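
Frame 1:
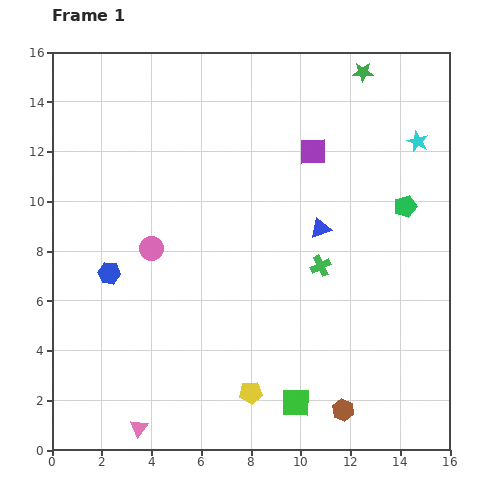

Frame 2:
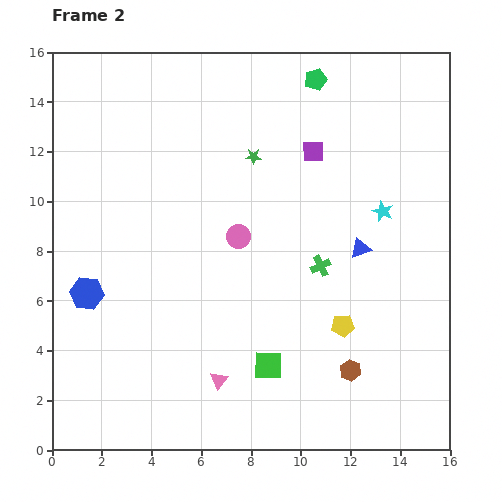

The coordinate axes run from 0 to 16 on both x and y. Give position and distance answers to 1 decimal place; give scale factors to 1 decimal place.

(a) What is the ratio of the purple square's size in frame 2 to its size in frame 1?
0.8×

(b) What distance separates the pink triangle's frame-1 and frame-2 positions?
3.7

The pink triangle moved from (3.5, 0.9) to (6.7, 2.8), a distance of √(3.2² + 1.9²) ≈ 3.7.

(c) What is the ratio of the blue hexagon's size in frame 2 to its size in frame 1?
1.5×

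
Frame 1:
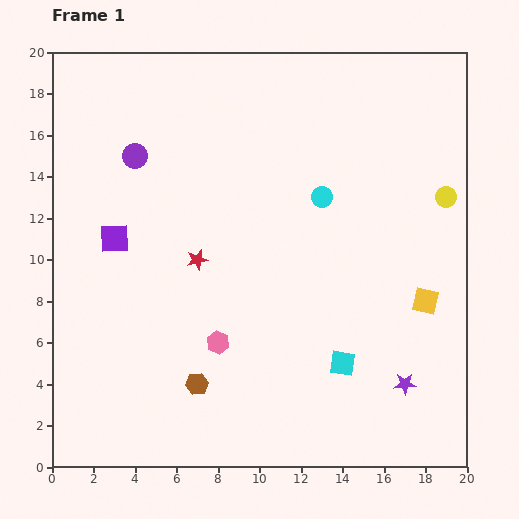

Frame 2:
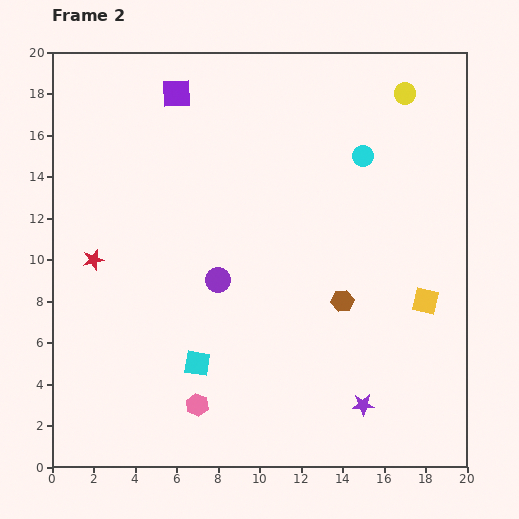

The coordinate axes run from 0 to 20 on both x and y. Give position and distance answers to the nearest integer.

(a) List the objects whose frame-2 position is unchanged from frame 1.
the yellow square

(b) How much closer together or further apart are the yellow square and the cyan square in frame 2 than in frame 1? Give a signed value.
+6

Distance in frame 1: 5. Distance in frame 2: 11.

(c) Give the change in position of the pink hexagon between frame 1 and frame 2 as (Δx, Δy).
(-1, -3)

The pink hexagon was at (8, 6) in frame 1 and (7, 3) in frame 2.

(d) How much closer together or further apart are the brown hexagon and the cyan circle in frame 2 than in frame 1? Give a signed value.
-4

Distance in frame 1: 11. Distance in frame 2: 7.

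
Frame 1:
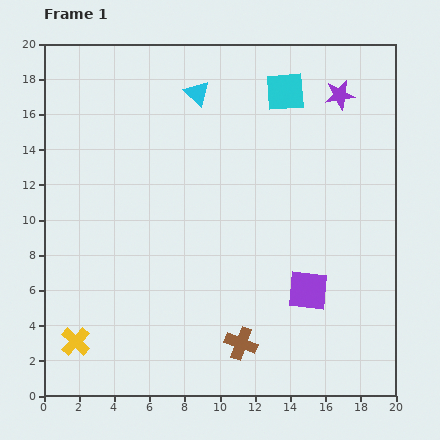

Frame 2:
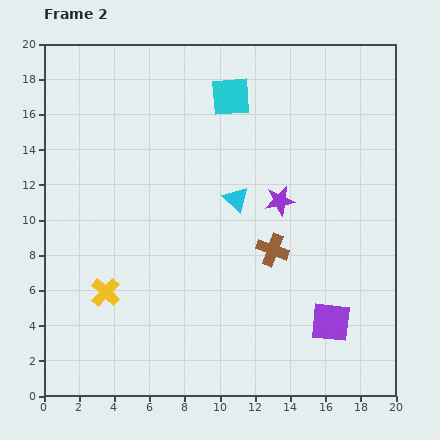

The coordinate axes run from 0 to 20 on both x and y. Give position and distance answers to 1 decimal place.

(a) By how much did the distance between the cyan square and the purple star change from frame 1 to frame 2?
+3.4

Distance in frame 1: 3.1. Distance in frame 2: 6.5.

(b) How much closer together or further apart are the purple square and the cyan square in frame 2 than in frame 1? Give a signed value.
+2.6

Distance in frame 1: 11.4. Distance in frame 2: 14.0.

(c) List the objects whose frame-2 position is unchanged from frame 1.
none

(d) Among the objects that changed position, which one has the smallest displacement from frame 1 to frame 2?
the purple square

(moved 2.2)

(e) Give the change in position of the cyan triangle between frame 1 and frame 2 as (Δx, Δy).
(2.2, -6.0)

The cyan triangle was at (8.7, 17.2) in frame 1 and (10.9, 11.2) in frame 2.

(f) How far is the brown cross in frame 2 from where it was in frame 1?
5.6

The brown cross moved from (11.2, 3.0) to (13.0, 8.3), a distance of √(1.8² + 5.3²) ≈ 5.6.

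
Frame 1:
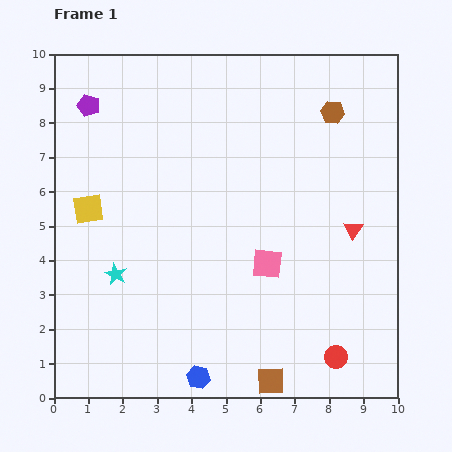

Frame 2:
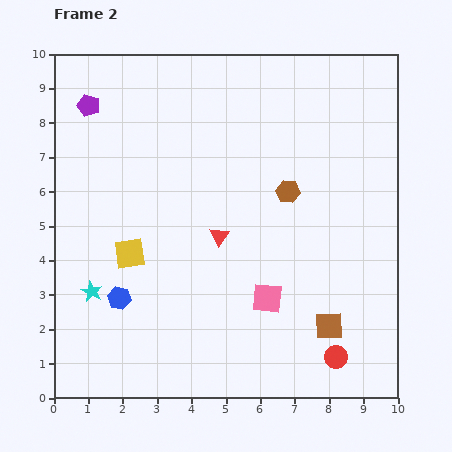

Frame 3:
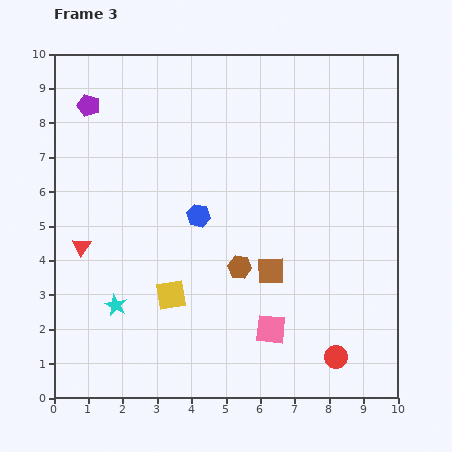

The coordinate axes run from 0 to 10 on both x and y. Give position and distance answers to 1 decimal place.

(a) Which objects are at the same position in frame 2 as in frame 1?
the purple pentagon, the red circle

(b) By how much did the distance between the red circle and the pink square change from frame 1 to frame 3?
-1.3

Distance in frame 1: 3.4. Distance in frame 3: 2.1.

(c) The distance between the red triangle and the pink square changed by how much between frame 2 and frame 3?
+3.7

Distance in frame 2: 2.3. Distance in frame 3: 6.0.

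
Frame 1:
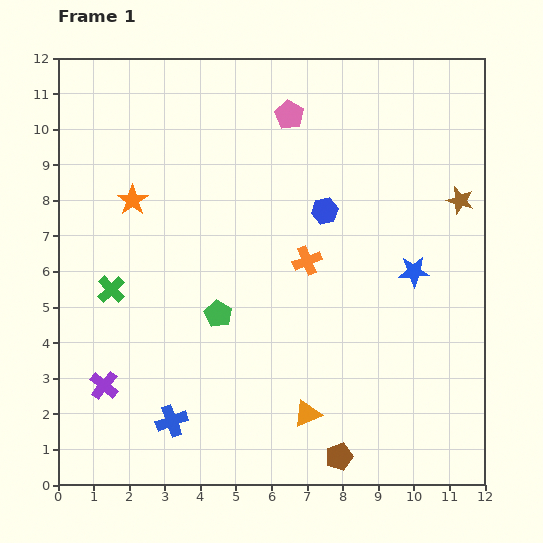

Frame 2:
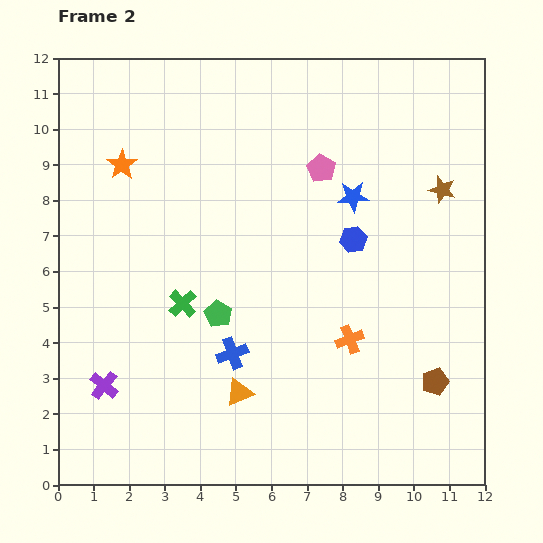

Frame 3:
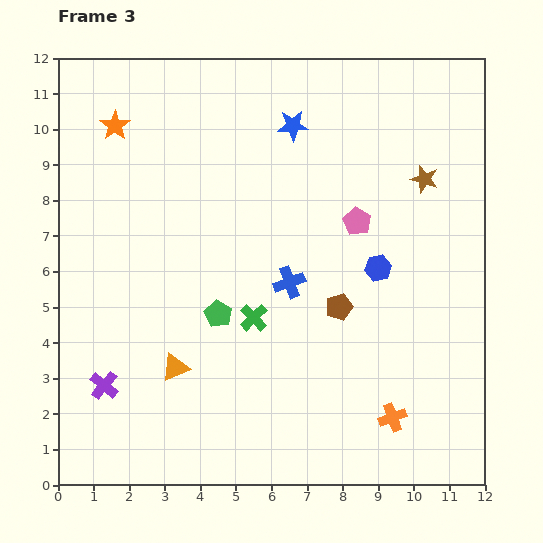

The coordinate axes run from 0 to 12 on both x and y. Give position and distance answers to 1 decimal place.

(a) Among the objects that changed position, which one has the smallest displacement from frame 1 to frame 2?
the brown star

(moved 0.6)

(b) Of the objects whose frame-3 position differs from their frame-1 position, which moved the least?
the brown star

(moved 1.2)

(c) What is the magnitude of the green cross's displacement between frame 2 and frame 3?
2.0

The green cross moved from (3.5, 5.1) to (5.5, 4.7), a distance of √(2.0² + 0.4²) ≈ 2.0.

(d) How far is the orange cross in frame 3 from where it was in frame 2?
2.5

The orange cross moved from (8.2, 4.1) to (9.4, 1.9), a distance of √(1.2² + 2.2²) ≈ 2.5.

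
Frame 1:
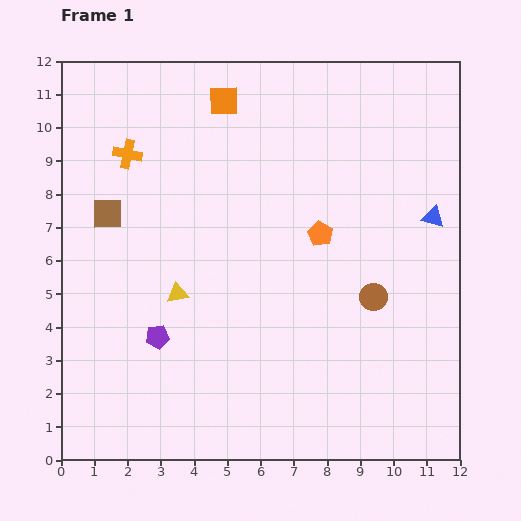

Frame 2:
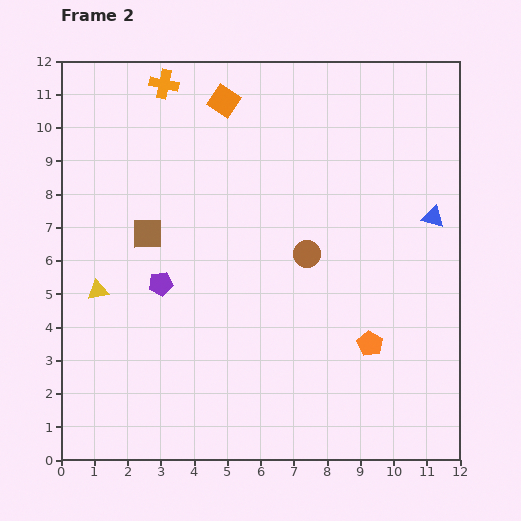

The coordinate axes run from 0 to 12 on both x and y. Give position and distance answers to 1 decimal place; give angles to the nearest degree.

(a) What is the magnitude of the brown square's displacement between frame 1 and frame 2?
1.3

The brown square moved from (1.4, 7.4) to (2.6, 6.8), a distance of √(1.2² + 0.6²) ≈ 1.3.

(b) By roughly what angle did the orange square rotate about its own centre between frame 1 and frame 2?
37° clockwise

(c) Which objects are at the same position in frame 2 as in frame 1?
the blue triangle, the orange square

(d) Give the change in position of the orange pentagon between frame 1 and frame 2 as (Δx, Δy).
(1.5, -3.3)

The orange pentagon was at (7.8, 6.8) in frame 1 and (9.3, 3.5) in frame 2.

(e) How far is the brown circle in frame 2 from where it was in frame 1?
2.4

The brown circle moved from (9.4, 4.9) to (7.4, 6.2), a distance of √(2.0² + 1.3²) ≈ 2.4.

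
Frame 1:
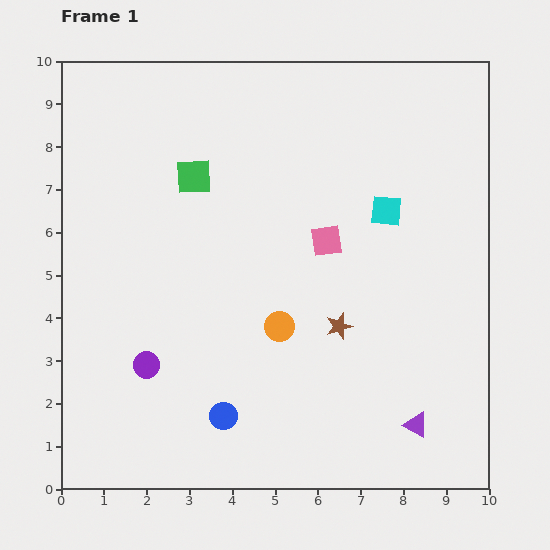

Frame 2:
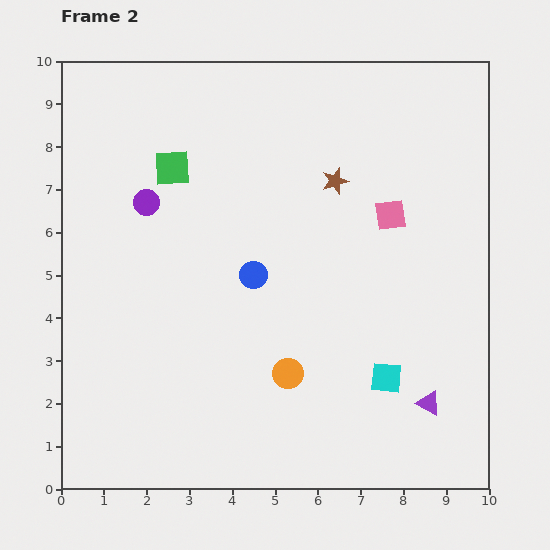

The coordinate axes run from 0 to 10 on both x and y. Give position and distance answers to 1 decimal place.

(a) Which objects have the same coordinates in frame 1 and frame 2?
none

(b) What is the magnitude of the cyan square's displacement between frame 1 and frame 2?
3.9

The cyan square moved from (7.6, 6.5) to (7.6, 2.6), a distance of √(0.0² + 3.9²) ≈ 3.9.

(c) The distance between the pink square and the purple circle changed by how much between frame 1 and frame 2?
+0.6

Distance in frame 1: 5.1. Distance in frame 2: 5.7.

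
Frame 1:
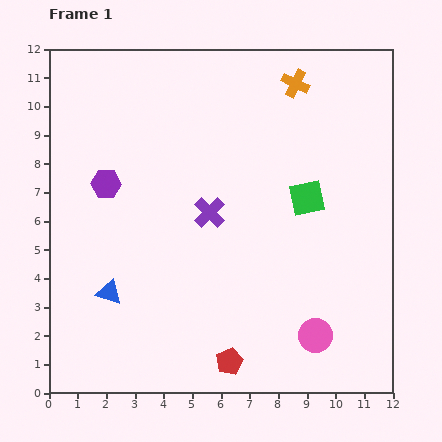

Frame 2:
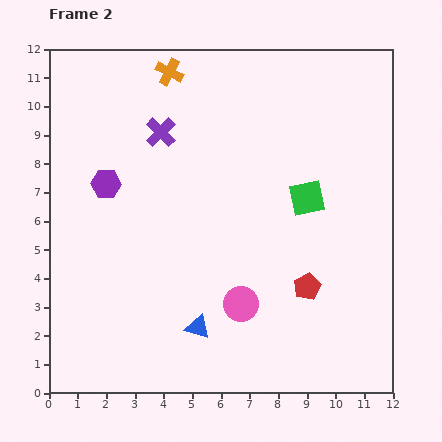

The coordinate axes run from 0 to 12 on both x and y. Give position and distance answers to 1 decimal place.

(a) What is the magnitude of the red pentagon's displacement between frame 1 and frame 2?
3.7

The red pentagon moved from (6.3, 1.1) to (9.0, 3.7), a distance of √(2.7² + 2.6²) ≈ 3.7.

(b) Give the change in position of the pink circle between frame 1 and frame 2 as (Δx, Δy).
(-2.6, 1.1)

The pink circle was at (9.3, 2.0) in frame 1 and (6.7, 3.1) in frame 2.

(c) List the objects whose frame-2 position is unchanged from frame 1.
the purple hexagon, the green square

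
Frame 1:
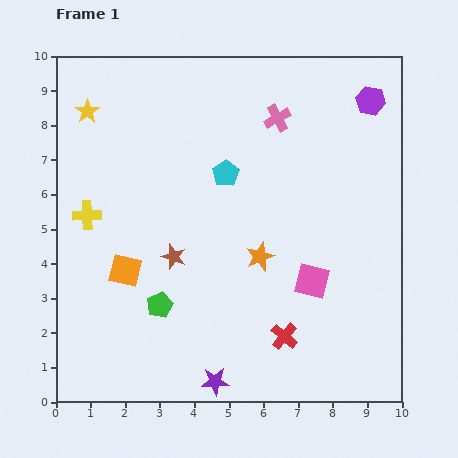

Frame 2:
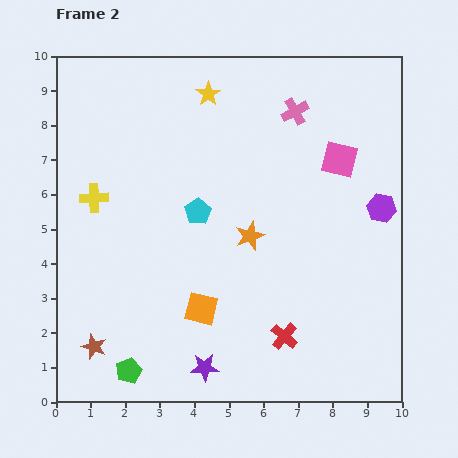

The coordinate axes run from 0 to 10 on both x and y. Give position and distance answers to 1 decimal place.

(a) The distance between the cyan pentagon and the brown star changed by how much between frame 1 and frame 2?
+2.1

Distance in frame 1: 2.8. Distance in frame 2: 4.9.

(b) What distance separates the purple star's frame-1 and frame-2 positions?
0.5

The purple star moved from (4.6, 0.6) to (4.3, 1.0), a distance of √(0.3² + 0.4²) ≈ 0.5.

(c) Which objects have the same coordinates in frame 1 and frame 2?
the red cross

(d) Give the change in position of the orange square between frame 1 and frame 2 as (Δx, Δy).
(2.2, -1.1)

The orange square was at (2.0, 3.8) in frame 1 and (4.2, 2.7) in frame 2.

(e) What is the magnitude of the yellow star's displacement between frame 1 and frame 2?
3.5

The yellow star moved from (0.9, 8.4) to (4.4, 8.9), a distance of √(3.5² + 0.5²) ≈ 3.5.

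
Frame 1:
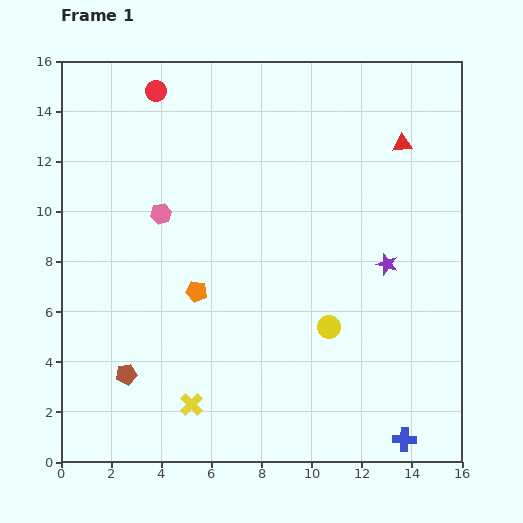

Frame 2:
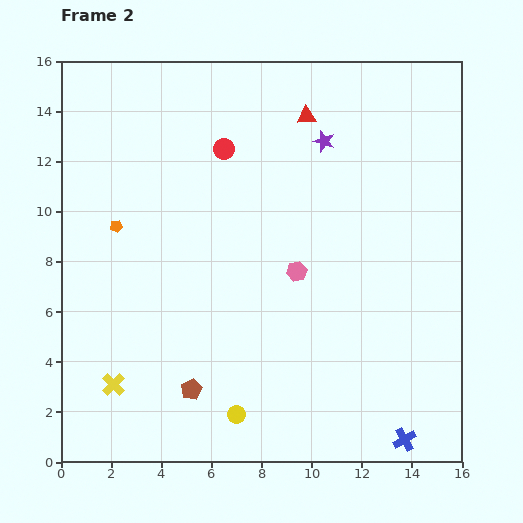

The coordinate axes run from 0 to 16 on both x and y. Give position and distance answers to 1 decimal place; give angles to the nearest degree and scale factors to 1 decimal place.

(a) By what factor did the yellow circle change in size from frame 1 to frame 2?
0.8×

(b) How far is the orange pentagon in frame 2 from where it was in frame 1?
4.1

The orange pentagon moved from (5.4, 6.8) to (2.2, 9.4), a distance of √(3.2² + 2.6²) ≈ 4.1.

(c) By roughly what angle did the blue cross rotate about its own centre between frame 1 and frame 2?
33° counter-clockwise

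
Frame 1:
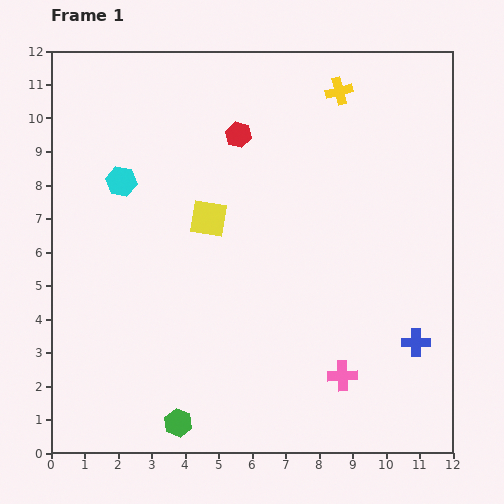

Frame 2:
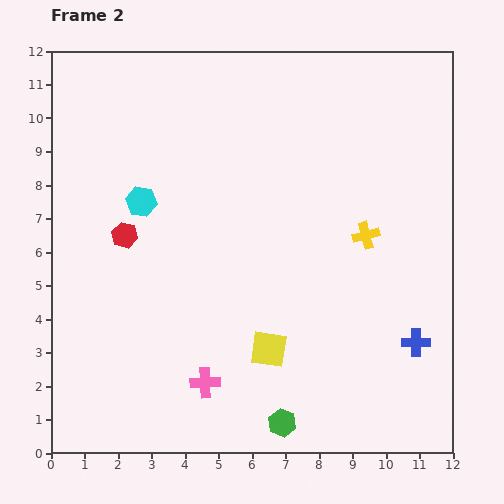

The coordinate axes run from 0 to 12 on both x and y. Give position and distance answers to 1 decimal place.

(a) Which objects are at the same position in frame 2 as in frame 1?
the blue cross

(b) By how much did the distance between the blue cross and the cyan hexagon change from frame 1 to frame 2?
-0.8

Distance in frame 1: 10.0. Distance in frame 2: 9.2.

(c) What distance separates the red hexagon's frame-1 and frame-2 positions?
4.5

The red hexagon moved from (5.6, 9.5) to (2.2, 6.5), a distance of √(3.4² + 3.0²) ≈ 4.5.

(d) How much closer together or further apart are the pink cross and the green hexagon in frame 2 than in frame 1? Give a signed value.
-2.5

Distance in frame 1: 5.1. Distance in frame 2: 2.6.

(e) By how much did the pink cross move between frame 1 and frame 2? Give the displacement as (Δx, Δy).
(-4.1, -0.2)

The pink cross was at (8.7, 2.3) in frame 1 and (4.6, 2.1) in frame 2.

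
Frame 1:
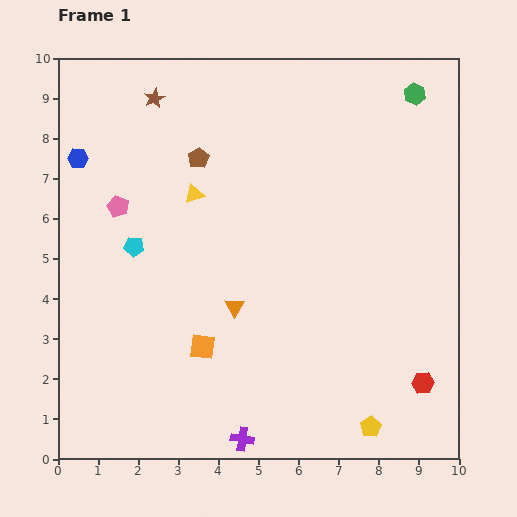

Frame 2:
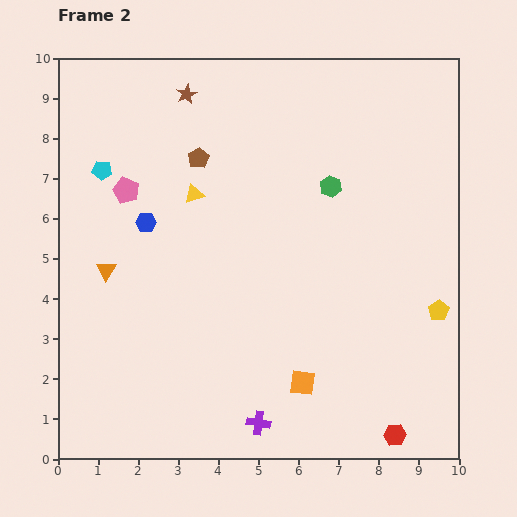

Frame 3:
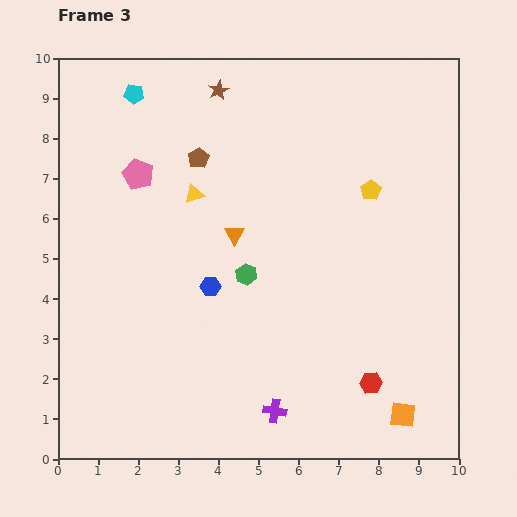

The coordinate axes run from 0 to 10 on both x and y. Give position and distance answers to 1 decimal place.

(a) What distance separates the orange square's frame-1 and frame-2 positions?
2.7

The orange square moved from (3.6, 2.8) to (6.1, 1.9), a distance of √(2.5² + 0.9²) ≈ 2.7.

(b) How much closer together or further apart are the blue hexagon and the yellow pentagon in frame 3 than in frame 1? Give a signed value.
-5.2

Distance in frame 1: 9.9. Distance in frame 3: 4.7.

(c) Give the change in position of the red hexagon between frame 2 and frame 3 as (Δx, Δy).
(-0.6, 1.3)

The red hexagon was at (8.4, 0.6) in frame 2 and (7.8, 1.9) in frame 3.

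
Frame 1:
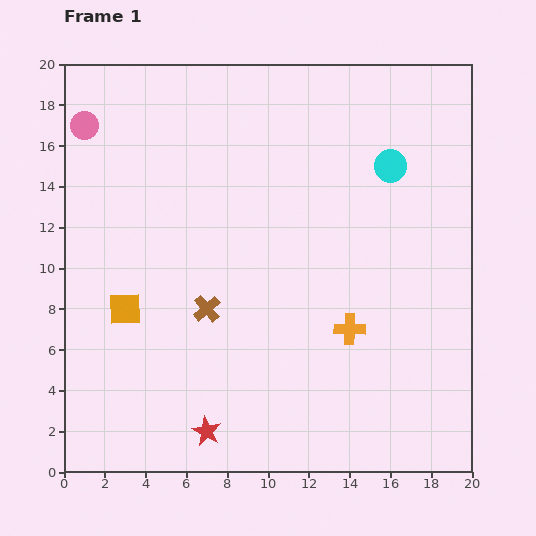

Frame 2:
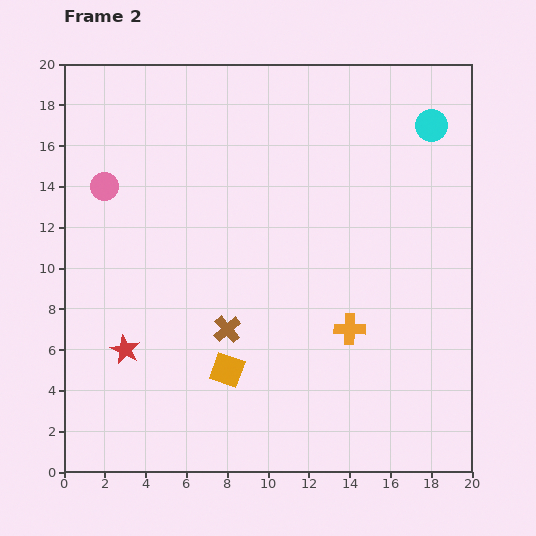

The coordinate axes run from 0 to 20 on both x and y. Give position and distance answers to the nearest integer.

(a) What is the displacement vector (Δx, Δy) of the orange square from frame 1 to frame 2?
(5, -3)

The orange square was at (3, 8) in frame 1 and (8, 5) in frame 2.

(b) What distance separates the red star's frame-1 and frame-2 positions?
6

The red star moved from (7, 2) to (3, 6), a distance of √(4² + 4²) ≈ 6.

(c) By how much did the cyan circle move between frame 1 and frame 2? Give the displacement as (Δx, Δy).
(2, 2)

The cyan circle was at (16, 15) in frame 1 and (18, 17) in frame 2.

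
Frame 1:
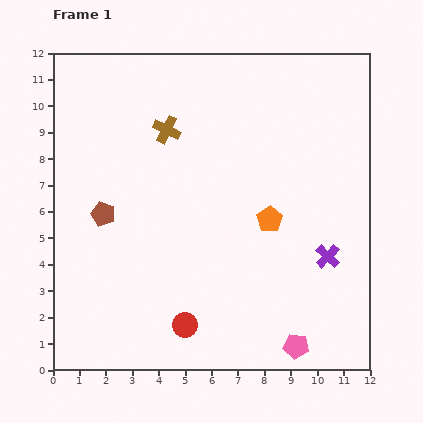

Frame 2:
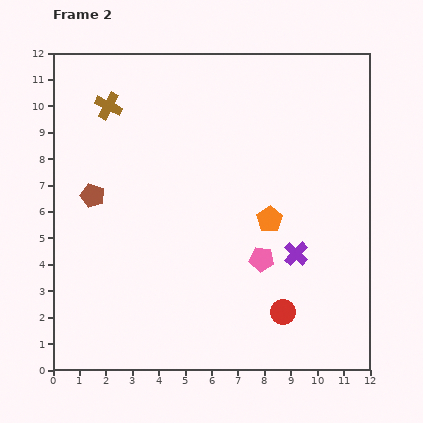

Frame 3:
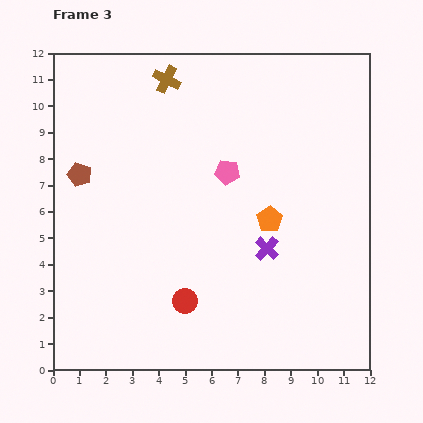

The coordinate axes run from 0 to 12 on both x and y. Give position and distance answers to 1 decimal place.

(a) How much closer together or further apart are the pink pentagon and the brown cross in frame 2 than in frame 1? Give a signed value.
-1.4

Distance in frame 1: 9.6. Distance in frame 2: 8.2.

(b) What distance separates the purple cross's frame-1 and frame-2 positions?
1.2

The purple cross moved from (10.4, 4.3) to (9.2, 4.4), a distance of √(1.2² + 0.1²) ≈ 1.2.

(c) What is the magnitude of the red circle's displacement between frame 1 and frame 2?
3.7

The red circle moved from (5.0, 1.7) to (8.7, 2.2), a distance of √(3.7² + 0.5²) ≈ 3.7.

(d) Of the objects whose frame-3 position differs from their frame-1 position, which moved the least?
the red circle

(moved 0.9)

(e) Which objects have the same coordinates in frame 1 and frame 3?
the orange pentagon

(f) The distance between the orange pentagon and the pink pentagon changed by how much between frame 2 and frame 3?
+0.9

Distance in frame 2: 1.5. Distance in frame 3: 2.4.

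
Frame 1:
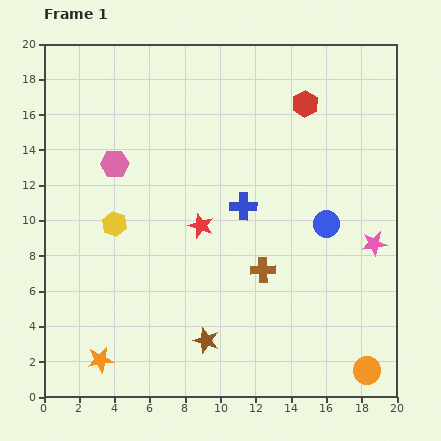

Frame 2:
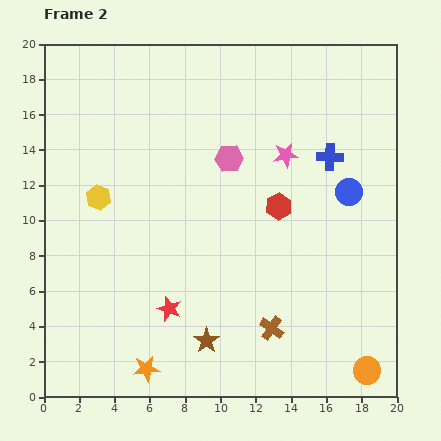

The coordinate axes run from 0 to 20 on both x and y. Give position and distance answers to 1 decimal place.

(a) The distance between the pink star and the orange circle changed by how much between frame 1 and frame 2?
+5.8

Distance in frame 1: 7.2. Distance in frame 2: 13.0.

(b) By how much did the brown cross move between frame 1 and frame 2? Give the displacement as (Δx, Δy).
(0.5, -3.3)

The brown cross was at (12.4, 7.2) in frame 1 and (12.9, 3.9) in frame 2.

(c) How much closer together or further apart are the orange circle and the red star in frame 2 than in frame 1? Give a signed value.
-0.8

Distance in frame 1: 12.5. Distance in frame 2: 11.7.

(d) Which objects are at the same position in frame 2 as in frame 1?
the orange circle, the brown star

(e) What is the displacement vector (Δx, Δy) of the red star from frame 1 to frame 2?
(-1.8, -4.7)

The red star was at (8.9, 9.7) in frame 1 and (7.1, 5.0) in frame 2.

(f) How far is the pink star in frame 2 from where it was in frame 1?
7.1

The pink star moved from (18.7, 8.7) to (13.7, 13.7), a distance of √(5.0² + 5.0²) ≈ 7.1.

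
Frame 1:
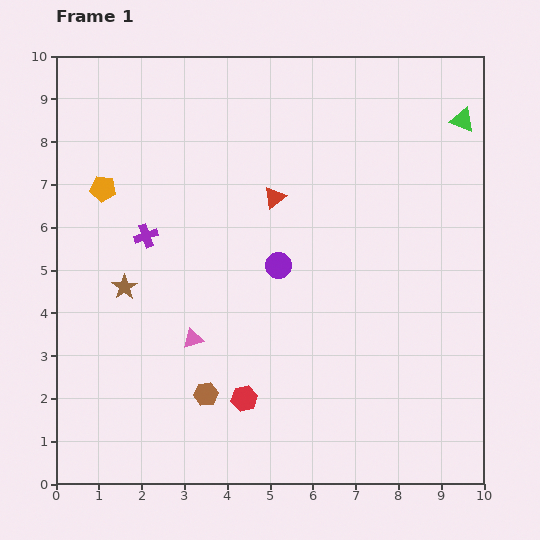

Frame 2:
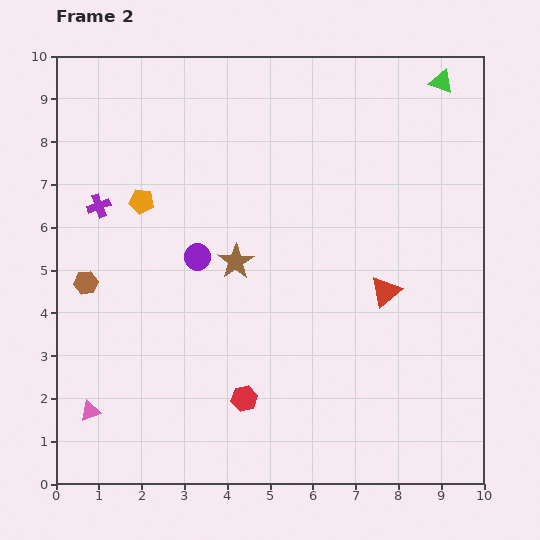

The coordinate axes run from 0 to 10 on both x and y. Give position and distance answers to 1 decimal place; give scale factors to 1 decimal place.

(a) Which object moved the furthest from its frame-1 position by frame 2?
the brown hexagon

(moved 3.8; next 3.4)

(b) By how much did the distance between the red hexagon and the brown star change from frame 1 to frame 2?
-0.6

Distance in frame 1: 3.8. Distance in frame 2: 3.2.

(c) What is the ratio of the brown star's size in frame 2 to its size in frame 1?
1.4×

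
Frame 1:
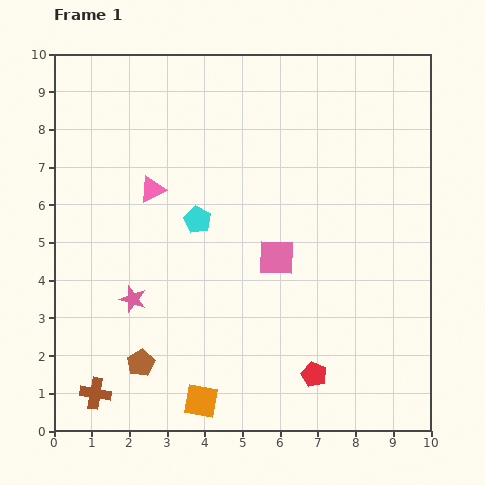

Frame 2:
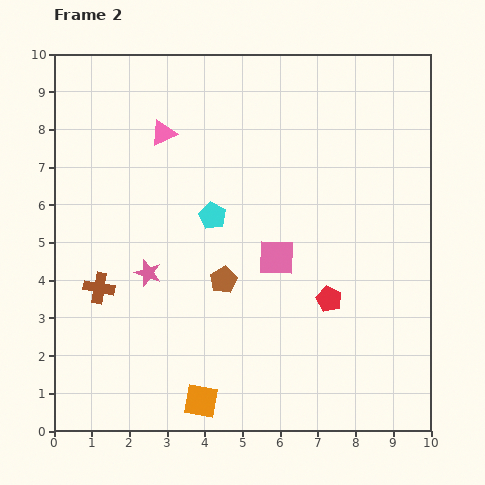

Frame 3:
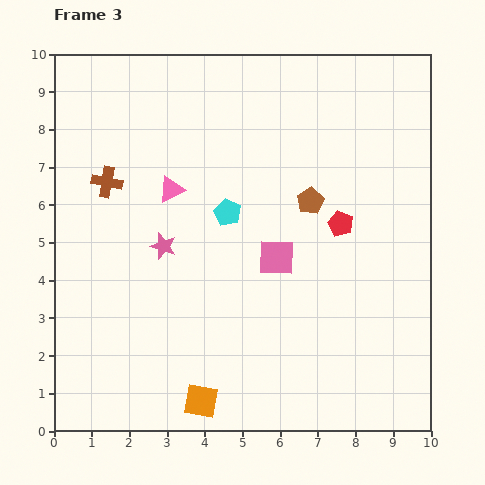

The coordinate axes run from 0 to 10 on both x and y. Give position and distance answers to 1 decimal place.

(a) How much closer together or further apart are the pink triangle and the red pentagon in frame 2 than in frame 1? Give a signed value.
-0.3

Distance in frame 1: 6.5. Distance in frame 2: 6.2.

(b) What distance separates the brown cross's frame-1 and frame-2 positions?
2.8

The brown cross moved from (1.1, 1.0) to (1.2, 3.8), a distance of √(0.1² + 2.8²) ≈ 2.8.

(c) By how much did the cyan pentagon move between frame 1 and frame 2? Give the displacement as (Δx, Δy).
(0.4, 0.1)

The cyan pentagon was at (3.8, 5.6) in frame 1 and (4.2, 5.7) in frame 2.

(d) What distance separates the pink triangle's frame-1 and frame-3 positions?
0.5

The pink triangle moved from (2.6, 6.4) to (3.1, 6.4), a distance of √(0.5² + 0.0²) ≈ 0.5.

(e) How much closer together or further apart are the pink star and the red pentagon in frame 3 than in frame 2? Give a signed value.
-0.2

Distance in frame 2: 4.9. Distance in frame 3: 4.7.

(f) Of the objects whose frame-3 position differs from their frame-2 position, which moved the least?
the cyan pentagon

(moved 0.4)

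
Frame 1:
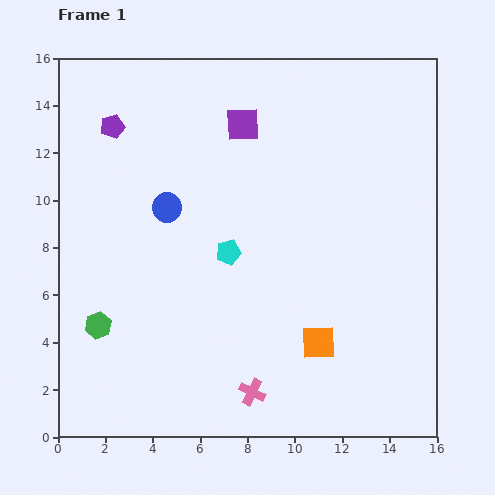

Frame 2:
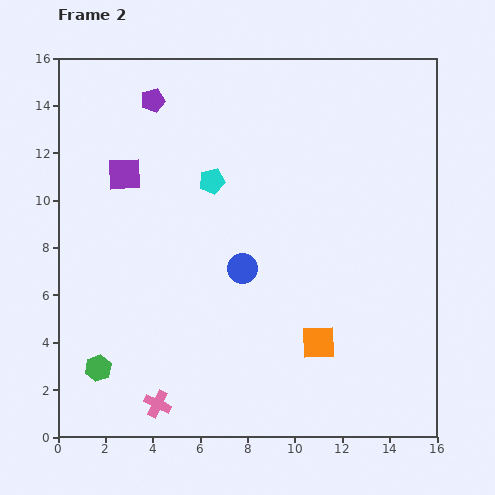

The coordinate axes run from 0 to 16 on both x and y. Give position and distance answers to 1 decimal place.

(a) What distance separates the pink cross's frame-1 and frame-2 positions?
4.0

The pink cross moved from (8.2, 1.9) to (4.2, 1.4), a distance of √(4.0² + 0.5²) ≈ 4.0.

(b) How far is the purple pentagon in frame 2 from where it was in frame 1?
2.0

The purple pentagon moved from (2.3, 13.1) to (4.0, 14.2), a distance of √(1.7² + 1.1²) ≈ 2.0.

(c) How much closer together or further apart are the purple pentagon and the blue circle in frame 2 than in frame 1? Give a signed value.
+4.0

Distance in frame 1: 4.1. Distance in frame 2: 8.1.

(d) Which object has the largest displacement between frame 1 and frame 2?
the purple square

(moved 5.4; next 4.1)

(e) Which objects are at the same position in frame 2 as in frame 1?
the orange square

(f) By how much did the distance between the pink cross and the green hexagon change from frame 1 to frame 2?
-4.2

Distance in frame 1: 7.1. Distance in frame 2: 2.9.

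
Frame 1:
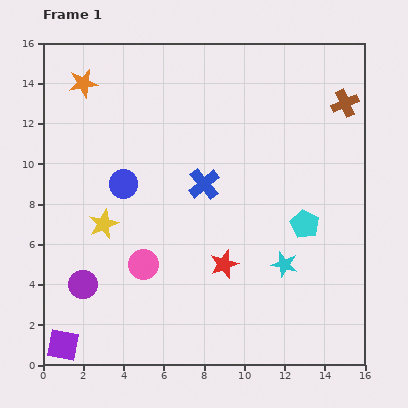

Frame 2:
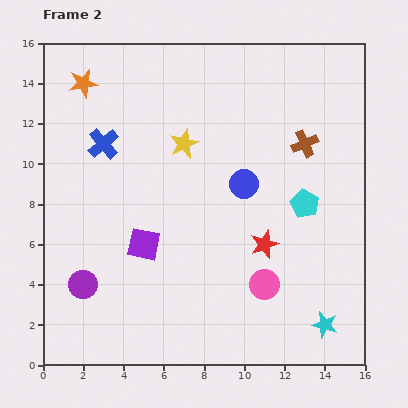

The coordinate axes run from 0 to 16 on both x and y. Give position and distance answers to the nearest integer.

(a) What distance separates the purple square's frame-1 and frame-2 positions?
6

The purple square moved from (1, 1) to (5, 6), a distance of √(4² + 5²) ≈ 6.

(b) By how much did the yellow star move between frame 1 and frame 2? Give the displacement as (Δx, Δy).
(4, 4)

The yellow star was at (3, 7) in frame 1 and (7, 11) in frame 2.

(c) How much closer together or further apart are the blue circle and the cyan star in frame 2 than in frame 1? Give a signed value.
-1

Distance in frame 1: 9. Distance in frame 2: 8.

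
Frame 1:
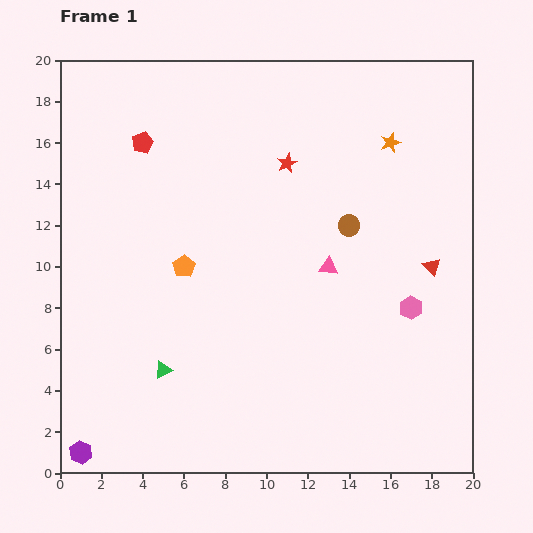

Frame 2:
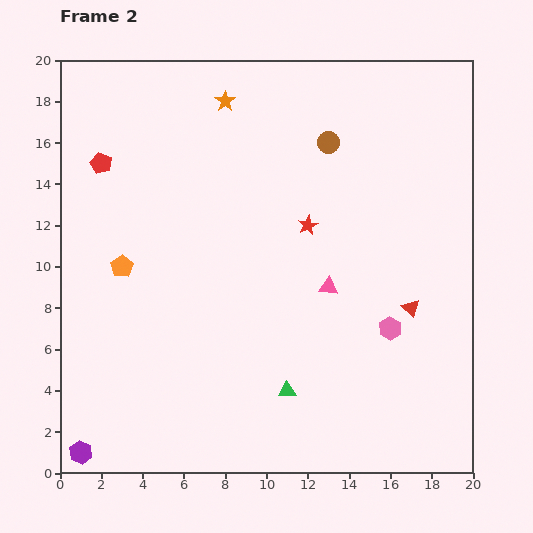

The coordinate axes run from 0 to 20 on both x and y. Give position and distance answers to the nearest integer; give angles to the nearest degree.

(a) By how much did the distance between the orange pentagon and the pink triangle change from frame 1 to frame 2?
+3

Distance in frame 1: 7. Distance in frame 2: 10.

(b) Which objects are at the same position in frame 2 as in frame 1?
the purple hexagon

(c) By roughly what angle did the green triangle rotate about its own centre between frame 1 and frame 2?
25° clockwise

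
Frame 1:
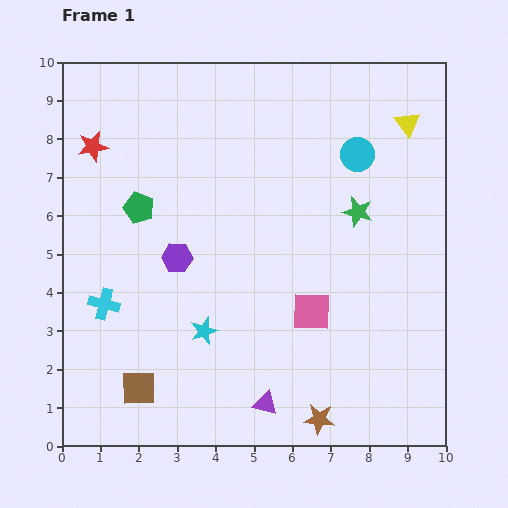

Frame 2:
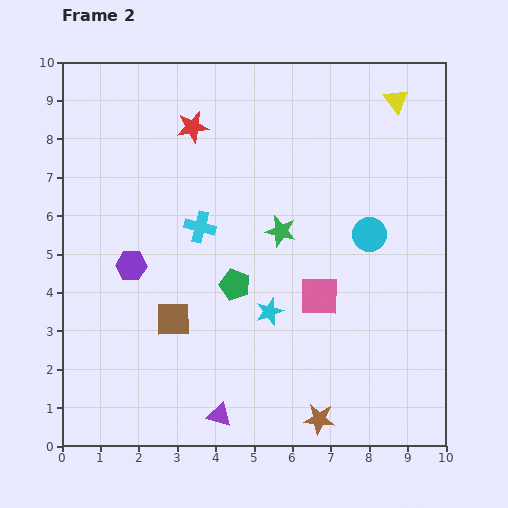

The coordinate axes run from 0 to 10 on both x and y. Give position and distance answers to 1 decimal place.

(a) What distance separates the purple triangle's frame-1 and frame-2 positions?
1.2

The purple triangle moved from (5.3, 1.1) to (4.1, 0.8), a distance of √(1.2² + 0.3²) ≈ 1.2.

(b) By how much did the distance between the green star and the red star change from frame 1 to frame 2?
-3.6

Distance in frame 1: 7.1. Distance in frame 2: 3.5.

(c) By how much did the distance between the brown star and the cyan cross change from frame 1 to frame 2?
-0.5

Distance in frame 1: 6.4. Distance in frame 2: 5.9.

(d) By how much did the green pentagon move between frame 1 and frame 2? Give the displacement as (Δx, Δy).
(2.5, -2.0)

The green pentagon was at (2.0, 6.2) in frame 1 and (4.5, 4.2) in frame 2.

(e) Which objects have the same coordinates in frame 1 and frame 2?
the brown star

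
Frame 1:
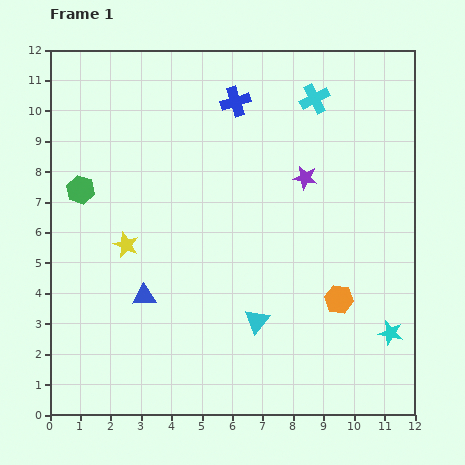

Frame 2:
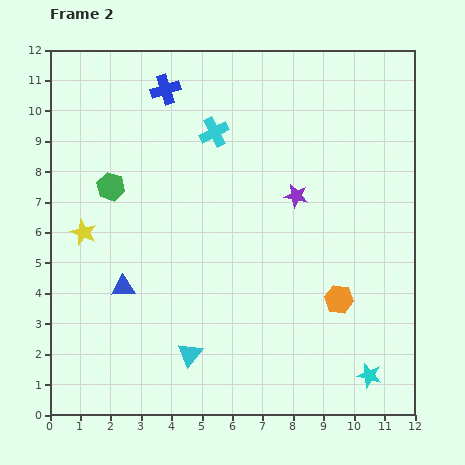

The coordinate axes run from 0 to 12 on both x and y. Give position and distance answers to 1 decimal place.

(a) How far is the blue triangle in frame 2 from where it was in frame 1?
0.8

The blue triangle moved from (3.1, 3.9) to (2.4, 4.2), a distance of √(0.7² + 0.3²) ≈ 0.8.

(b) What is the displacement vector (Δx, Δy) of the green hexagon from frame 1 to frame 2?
(1.0, 0.1)

The green hexagon was at (1.0, 7.4) in frame 1 and (2.0, 7.5) in frame 2.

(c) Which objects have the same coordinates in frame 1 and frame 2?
the orange hexagon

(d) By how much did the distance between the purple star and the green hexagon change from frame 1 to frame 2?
-1.3

Distance in frame 1: 7.4. Distance in frame 2: 6.1.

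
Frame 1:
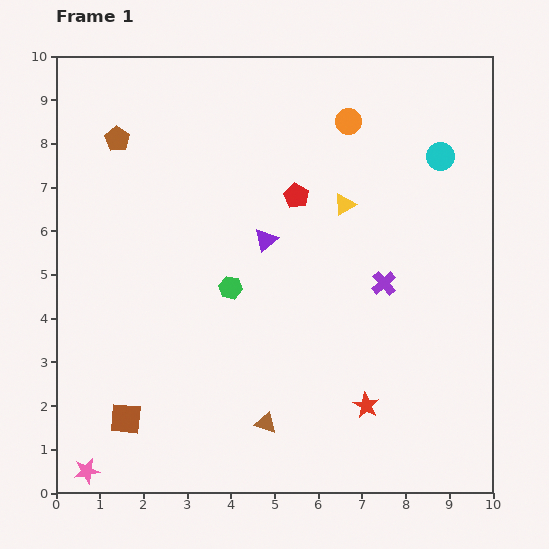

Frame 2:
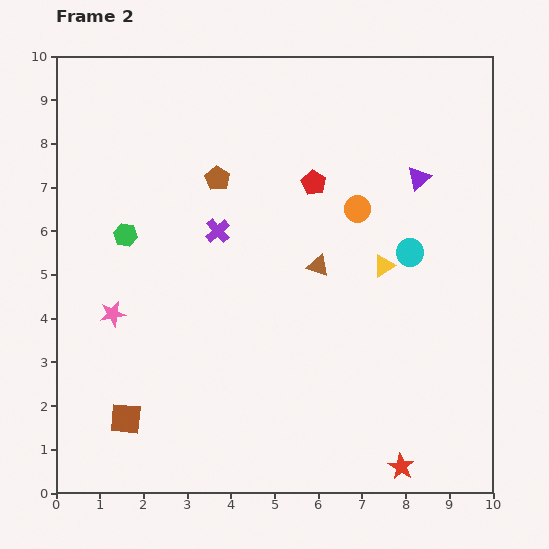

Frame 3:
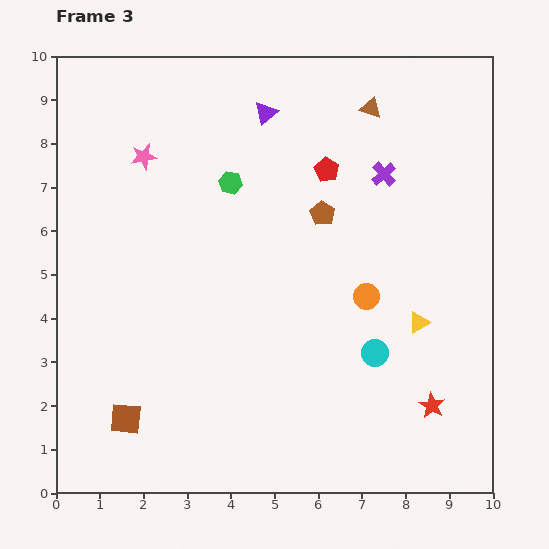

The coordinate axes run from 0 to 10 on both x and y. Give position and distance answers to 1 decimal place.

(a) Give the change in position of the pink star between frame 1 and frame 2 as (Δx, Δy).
(0.6, 3.6)

The pink star was at (0.7, 0.5) in frame 1 and (1.3, 4.1) in frame 2.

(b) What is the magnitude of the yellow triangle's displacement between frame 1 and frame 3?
3.2

The yellow triangle moved from (6.6, 6.6) to (8.3, 3.9), a distance of √(1.7² + 2.7²) ≈ 3.2.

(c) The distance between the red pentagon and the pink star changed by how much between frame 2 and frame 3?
-1.3

Distance in frame 2: 5.5. Distance in frame 3: 4.2.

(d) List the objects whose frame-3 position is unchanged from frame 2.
the brown square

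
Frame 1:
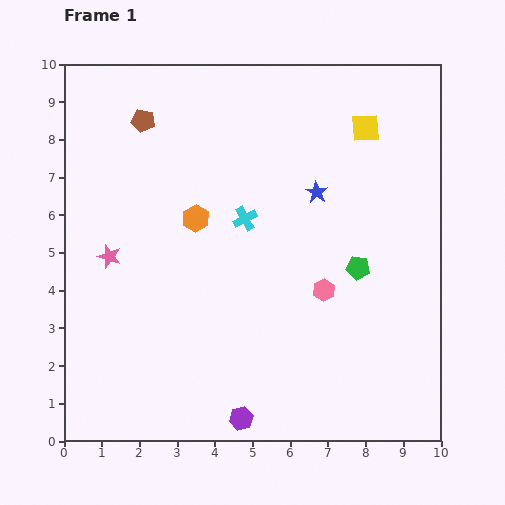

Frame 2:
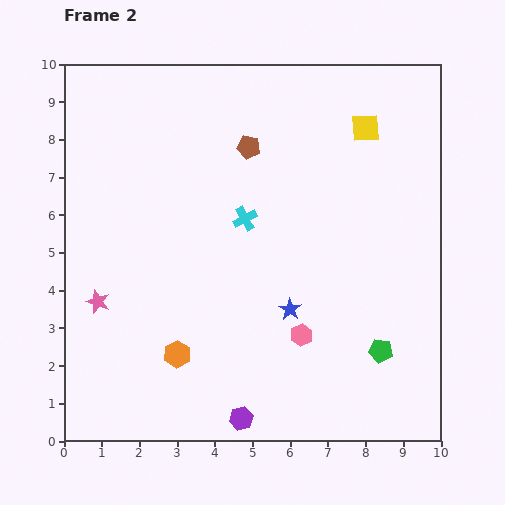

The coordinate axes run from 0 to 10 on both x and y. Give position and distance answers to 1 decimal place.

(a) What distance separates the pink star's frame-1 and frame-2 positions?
1.2

The pink star moved from (1.2, 4.9) to (0.9, 3.7), a distance of √(0.3² + 1.2²) ≈ 1.2.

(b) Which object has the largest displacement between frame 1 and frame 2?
the orange hexagon

(moved 3.6; next 3.2)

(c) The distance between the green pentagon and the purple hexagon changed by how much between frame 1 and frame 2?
-1.0

Distance in frame 1: 5.1. Distance in frame 2: 4.1.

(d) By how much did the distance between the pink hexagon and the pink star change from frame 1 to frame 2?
-0.3

Distance in frame 1: 5.8. Distance in frame 2: 5.5.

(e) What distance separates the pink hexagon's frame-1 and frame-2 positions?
1.3

The pink hexagon moved from (6.9, 4.0) to (6.3, 2.8), a distance of √(0.6² + 1.2²) ≈ 1.3.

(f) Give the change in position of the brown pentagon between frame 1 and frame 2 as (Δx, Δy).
(2.8, -0.7)

The brown pentagon was at (2.1, 8.5) in frame 1 and (4.9, 7.8) in frame 2.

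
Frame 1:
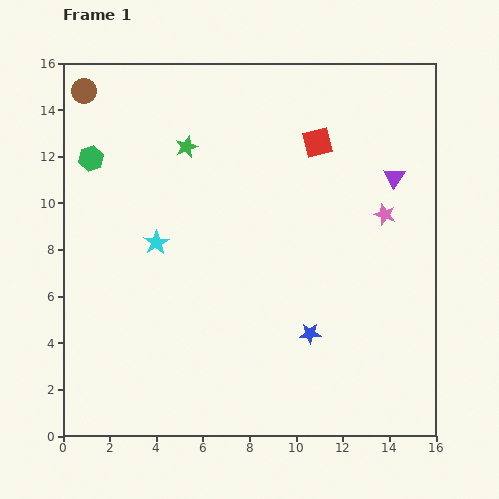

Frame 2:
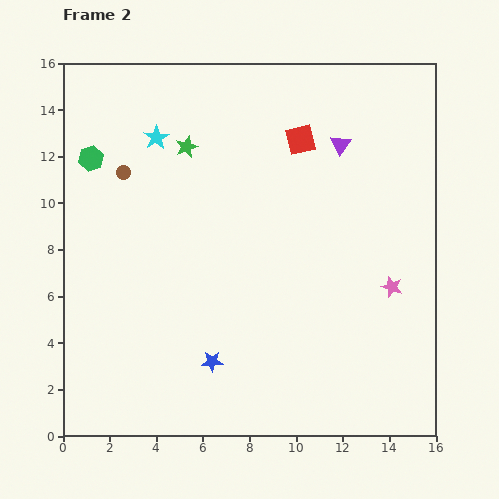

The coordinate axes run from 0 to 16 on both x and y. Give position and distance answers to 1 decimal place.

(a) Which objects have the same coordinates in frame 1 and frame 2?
the green hexagon, the green star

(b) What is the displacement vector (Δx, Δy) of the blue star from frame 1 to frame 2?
(-4.2, -1.2)

The blue star was at (10.6, 4.4) in frame 1 and (6.4, 3.2) in frame 2.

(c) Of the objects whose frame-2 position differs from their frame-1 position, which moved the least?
the red square

(moved 0.7)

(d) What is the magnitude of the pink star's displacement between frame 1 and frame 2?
3.1

The pink star moved from (13.8, 9.5) to (14.1, 6.4), a distance of √(0.3² + 3.1²) ≈ 3.1.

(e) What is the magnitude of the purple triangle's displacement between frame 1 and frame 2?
2.7

The purple triangle moved from (14.2, 11.1) to (11.9, 12.5), a distance of √(2.3² + 1.4²) ≈ 2.7.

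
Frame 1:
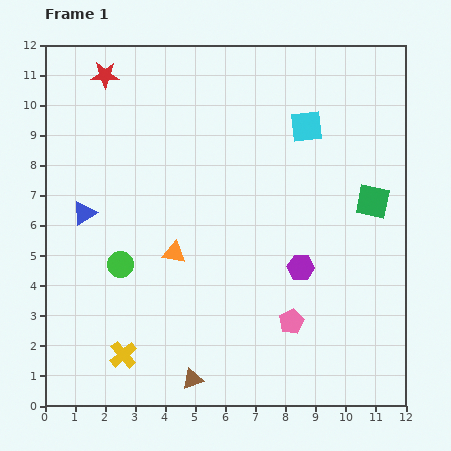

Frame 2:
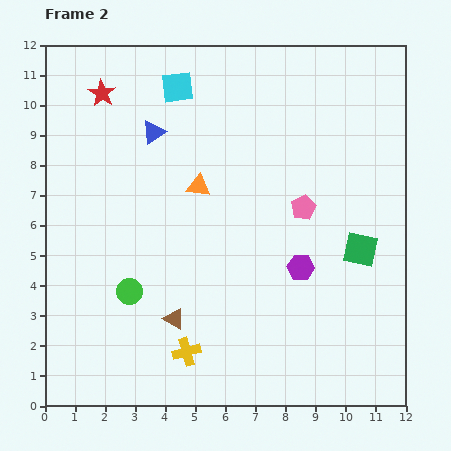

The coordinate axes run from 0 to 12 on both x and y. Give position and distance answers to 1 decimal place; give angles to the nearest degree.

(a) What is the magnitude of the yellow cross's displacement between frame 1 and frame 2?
2.1

The yellow cross moved from (2.6, 1.7) to (4.7, 1.8), a distance of √(2.1² + 0.1²) ≈ 2.1.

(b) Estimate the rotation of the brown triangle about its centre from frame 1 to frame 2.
50° clockwise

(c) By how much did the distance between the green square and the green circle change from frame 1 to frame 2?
-0.9

Distance in frame 1: 8.7. Distance in frame 2: 7.8.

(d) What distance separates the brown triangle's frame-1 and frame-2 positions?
2.1

The brown triangle moved from (4.9, 0.9) to (4.3, 2.9), a distance of √(0.6² + 2.0²) ≈ 2.1.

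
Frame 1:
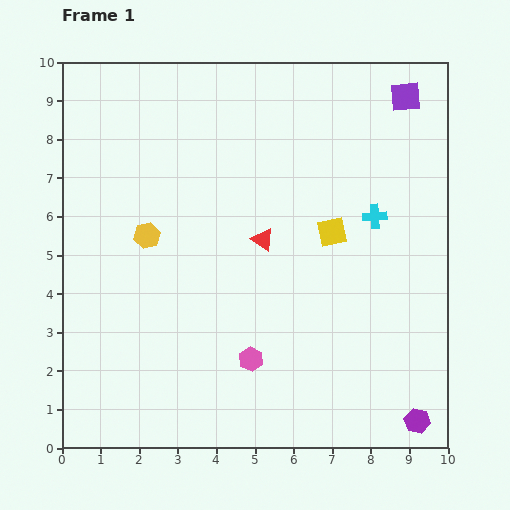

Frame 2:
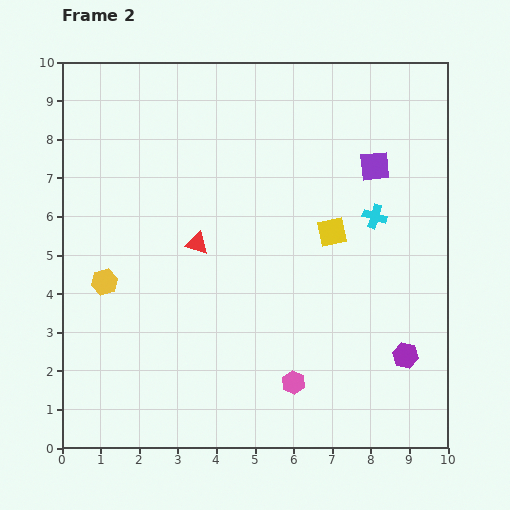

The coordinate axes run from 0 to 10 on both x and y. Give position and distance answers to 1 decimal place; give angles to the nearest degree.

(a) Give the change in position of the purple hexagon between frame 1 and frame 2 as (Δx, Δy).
(-0.3, 1.7)

The purple hexagon was at (9.2, 0.7) in frame 1 and (8.9, 2.4) in frame 2.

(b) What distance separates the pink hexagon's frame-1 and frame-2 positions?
1.3

The pink hexagon moved from (4.9, 2.3) to (6.0, 1.7), a distance of √(1.1² + 0.6²) ≈ 1.3.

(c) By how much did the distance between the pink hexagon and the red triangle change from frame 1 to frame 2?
+1.3

Distance in frame 1: 3.1. Distance in frame 2: 4.4.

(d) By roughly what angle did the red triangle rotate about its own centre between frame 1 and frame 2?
20° counter-clockwise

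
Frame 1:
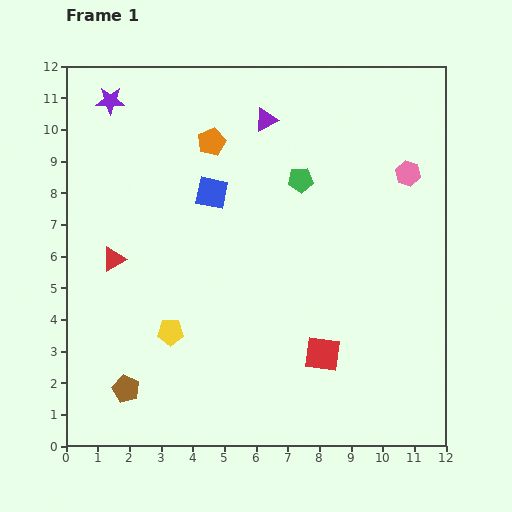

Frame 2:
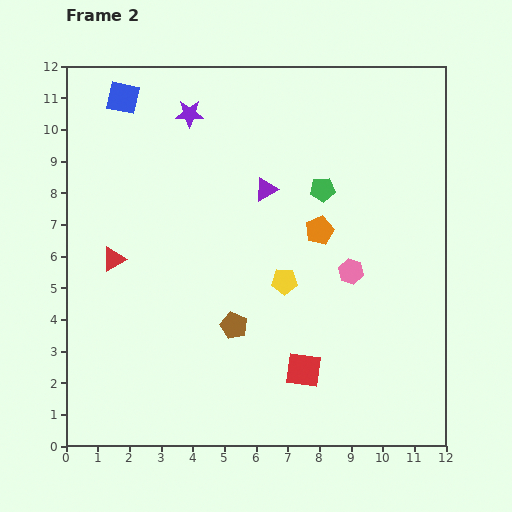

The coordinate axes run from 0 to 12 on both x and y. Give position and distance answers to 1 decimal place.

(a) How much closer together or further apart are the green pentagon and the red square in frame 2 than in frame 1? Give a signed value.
+0.2

Distance in frame 1: 5.5. Distance in frame 2: 5.7.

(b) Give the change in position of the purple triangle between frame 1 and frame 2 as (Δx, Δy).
(0.0, -2.2)

The purple triangle was at (6.3, 10.3) in frame 1 and (6.3, 8.1) in frame 2.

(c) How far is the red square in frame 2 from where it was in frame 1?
0.8

The red square moved from (8.1, 2.9) to (7.5, 2.4), a distance of √(0.6² + 0.5²) ≈ 0.8.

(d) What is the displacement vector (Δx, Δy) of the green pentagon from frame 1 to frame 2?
(0.7, -0.3)

The green pentagon was at (7.4, 8.4) in frame 1 and (8.1, 8.1) in frame 2.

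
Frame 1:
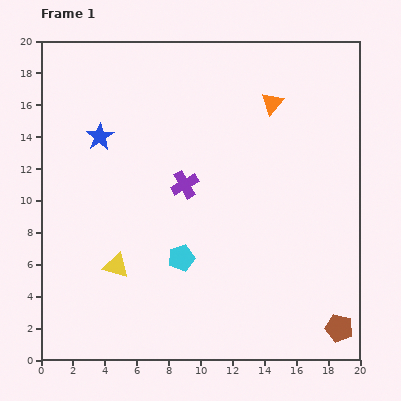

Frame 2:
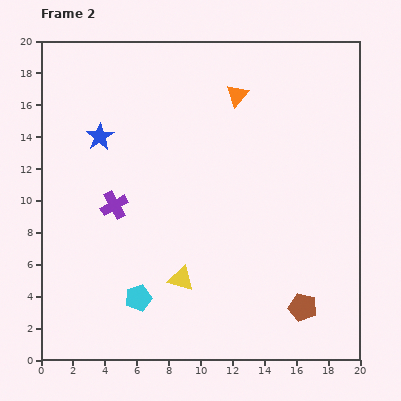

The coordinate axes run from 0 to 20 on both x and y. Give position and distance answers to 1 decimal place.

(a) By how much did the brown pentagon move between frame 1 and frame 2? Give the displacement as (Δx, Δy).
(-2.3, 1.3)

The brown pentagon was at (18.7, 2.0) in frame 1 and (16.4, 3.3) in frame 2.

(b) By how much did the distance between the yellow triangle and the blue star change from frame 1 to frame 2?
+2.1

Distance in frame 1: 8.2. Distance in frame 2: 10.3.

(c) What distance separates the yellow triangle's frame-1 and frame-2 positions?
4.2

The yellow triangle moved from (4.7, 5.9) to (8.8, 5.1), a distance of √(4.1² + 0.8²) ≈ 4.2.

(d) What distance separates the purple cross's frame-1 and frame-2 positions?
4.6

The purple cross moved from (9.0, 11.0) to (4.6, 9.7), a distance of √(4.4² + 1.3²) ≈ 4.6.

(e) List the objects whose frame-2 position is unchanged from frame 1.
the blue star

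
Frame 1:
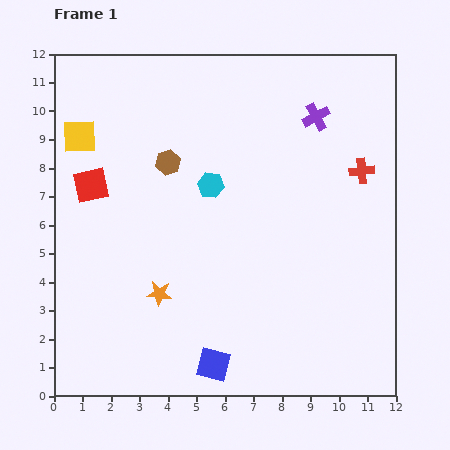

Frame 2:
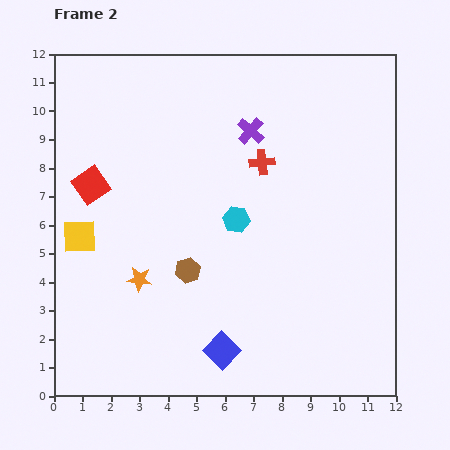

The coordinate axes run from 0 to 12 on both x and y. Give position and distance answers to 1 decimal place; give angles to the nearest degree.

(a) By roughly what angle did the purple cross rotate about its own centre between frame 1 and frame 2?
21° counter-clockwise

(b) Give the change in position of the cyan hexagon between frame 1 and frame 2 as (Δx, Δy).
(0.9, -1.2)

The cyan hexagon was at (5.5, 7.4) in frame 1 and (6.4, 6.2) in frame 2.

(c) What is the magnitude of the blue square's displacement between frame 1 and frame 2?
0.6

The blue square moved from (5.6, 1.1) to (5.9, 1.6), a distance of √(0.3² + 0.5²) ≈ 0.6.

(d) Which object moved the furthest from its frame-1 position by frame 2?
the brown hexagon

(moved 3.9; next 3.5)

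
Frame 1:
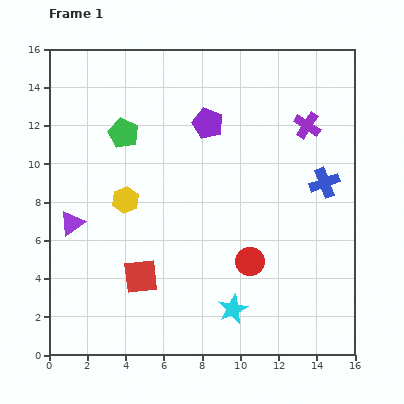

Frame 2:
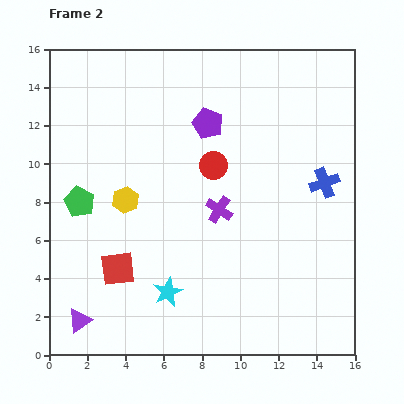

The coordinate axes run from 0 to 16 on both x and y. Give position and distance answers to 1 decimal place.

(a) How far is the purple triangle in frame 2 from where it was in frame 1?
5.1

The purple triangle moved from (1.2, 6.9) to (1.6, 1.8), a distance of √(0.4² + 5.1²) ≈ 5.1.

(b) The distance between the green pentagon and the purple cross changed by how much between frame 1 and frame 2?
-2.3

Distance in frame 1: 9.6. Distance in frame 2: 7.3.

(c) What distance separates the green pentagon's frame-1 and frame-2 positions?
4.3

The green pentagon moved from (3.9, 11.6) to (1.6, 8.0), a distance of √(2.3² + 3.6²) ≈ 4.3.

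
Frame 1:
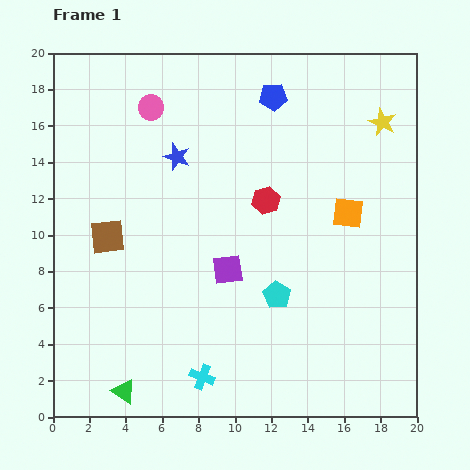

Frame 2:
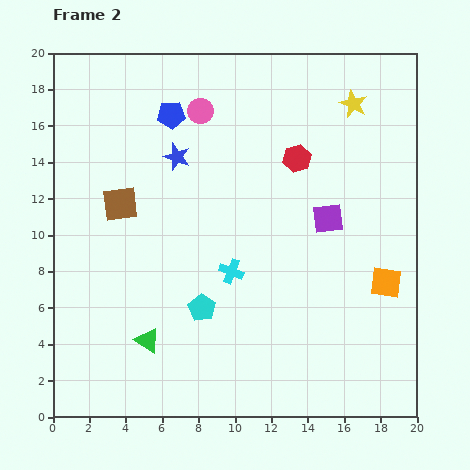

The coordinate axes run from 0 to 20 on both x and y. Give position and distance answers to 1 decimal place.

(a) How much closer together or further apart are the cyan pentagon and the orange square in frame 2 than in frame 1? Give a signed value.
+4.2

Distance in frame 1: 6.0. Distance in frame 2: 10.2.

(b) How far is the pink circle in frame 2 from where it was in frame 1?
2.7

The pink circle moved from (5.4, 17.0) to (8.1, 16.8), a distance of √(2.7² + 0.2²) ≈ 2.7.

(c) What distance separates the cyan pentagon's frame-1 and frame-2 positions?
4.2

The cyan pentagon moved from (12.3, 6.7) to (8.2, 6.0), a distance of √(4.1² + 0.7²) ≈ 4.2.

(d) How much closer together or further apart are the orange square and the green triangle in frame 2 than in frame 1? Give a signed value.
-2.2

Distance in frame 1: 15.7. Distance in frame 2: 13.5.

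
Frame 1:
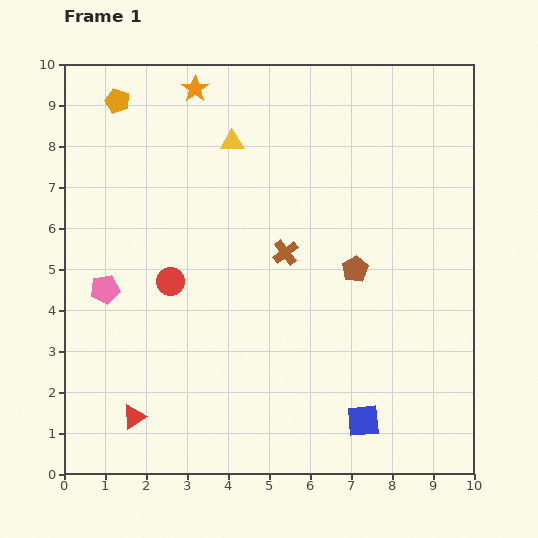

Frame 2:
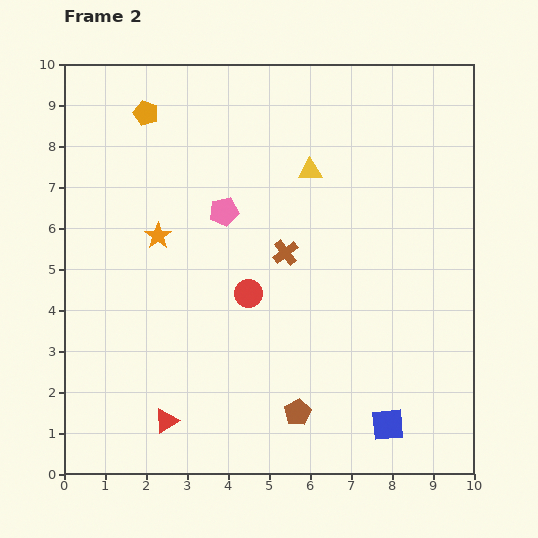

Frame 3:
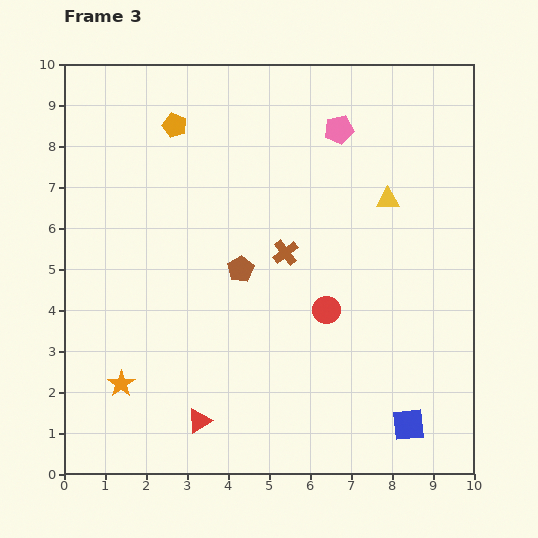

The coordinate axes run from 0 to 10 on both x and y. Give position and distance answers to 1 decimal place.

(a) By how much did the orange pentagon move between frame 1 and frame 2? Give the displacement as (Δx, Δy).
(0.7, -0.3)

The orange pentagon was at (1.3, 9.1) in frame 1 and (2.0, 8.8) in frame 2.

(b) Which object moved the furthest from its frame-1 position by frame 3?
the orange star

(moved 7.4; next 6.9)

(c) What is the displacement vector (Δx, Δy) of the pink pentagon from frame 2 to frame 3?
(2.8, 2.0)

The pink pentagon was at (3.9, 6.4) in frame 2 and (6.7, 8.4) in frame 3.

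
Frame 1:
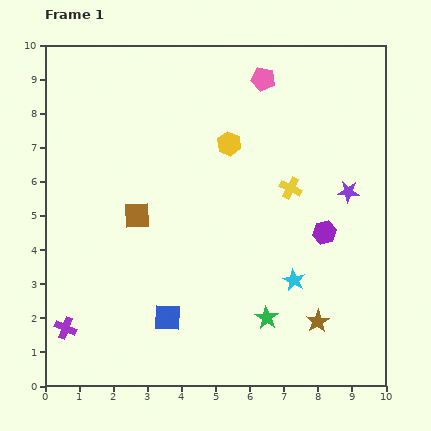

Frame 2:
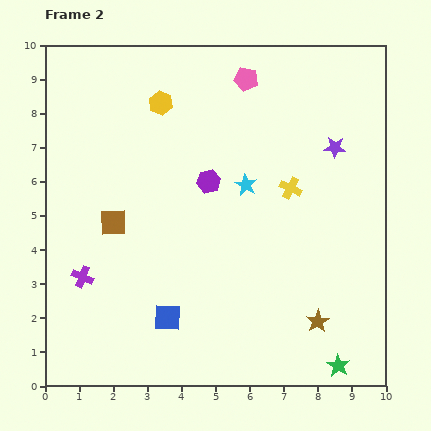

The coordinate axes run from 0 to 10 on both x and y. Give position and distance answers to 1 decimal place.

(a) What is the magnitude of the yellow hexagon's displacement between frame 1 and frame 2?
2.3

The yellow hexagon moved from (5.4, 7.1) to (3.4, 8.3), a distance of √(2.0² + 1.2²) ≈ 2.3.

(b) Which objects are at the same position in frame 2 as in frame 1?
the brown star, the yellow cross, the blue square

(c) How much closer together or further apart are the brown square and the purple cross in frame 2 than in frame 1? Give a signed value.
-2.1

Distance in frame 1: 3.9. Distance in frame 2: 1.8.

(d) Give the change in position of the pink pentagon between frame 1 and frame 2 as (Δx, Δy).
(-0.5, 0.0)

The pink pentagon was at (6.4, 9.0) in frame 1 and (5.9, 9.0) in frame 2.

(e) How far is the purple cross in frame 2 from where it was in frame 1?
1.6

The purple cross moved from (0.6, 1.7) to (1.1, 3.2), a distance of √(0.5² + 1.5²) ≈ 1.6.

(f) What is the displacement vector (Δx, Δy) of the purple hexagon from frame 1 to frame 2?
(-3.4, 1.5)

The purple hexagon was at (8.2, 4.5) in frame 1 and (4.8, 6.0) in frame 2.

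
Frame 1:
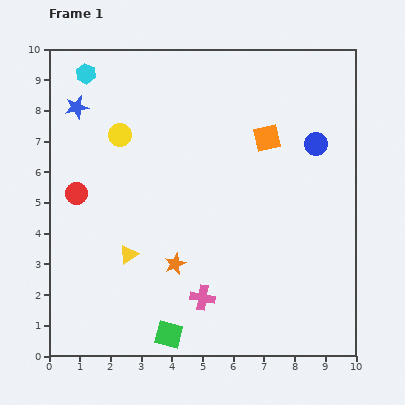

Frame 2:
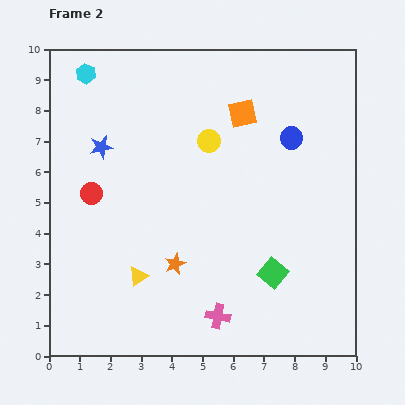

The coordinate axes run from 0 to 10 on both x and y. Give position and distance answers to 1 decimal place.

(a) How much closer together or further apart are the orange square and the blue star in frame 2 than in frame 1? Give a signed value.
-1.6

Distance in frame 1: 6.3. Distance in frame 2: 4.7.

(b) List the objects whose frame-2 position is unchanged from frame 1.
the cyan hexagon, the orange star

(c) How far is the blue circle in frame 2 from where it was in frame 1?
0.8

The blue circle moved from (8.7, 6.9) to (7.9, 7.1), a distance of √(0.8² + 0.2²) ≈ 0.8.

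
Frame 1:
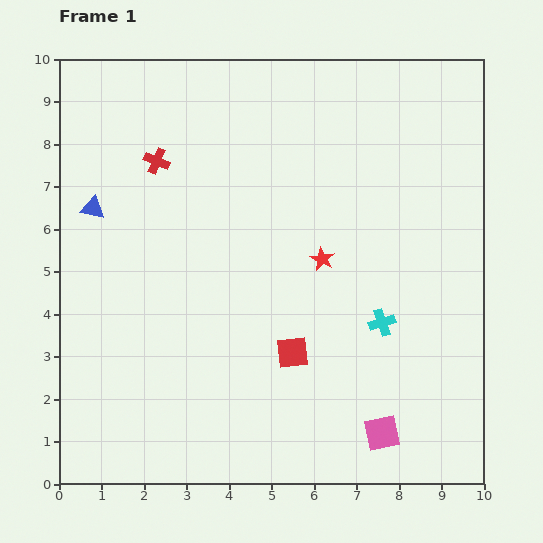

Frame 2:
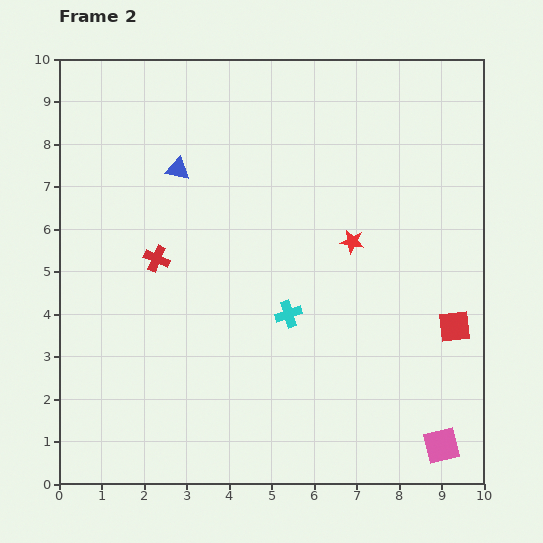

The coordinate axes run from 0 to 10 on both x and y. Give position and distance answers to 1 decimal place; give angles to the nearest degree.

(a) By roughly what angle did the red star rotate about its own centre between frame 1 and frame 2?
18° counter-clockwise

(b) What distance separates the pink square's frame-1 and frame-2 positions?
1.4

The pink square moved from (7.6, 1.2) to (9.0, 0.9), a distance of √(1.4² + 0.3²) ≈ 1.4.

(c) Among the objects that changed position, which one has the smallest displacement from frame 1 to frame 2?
the red star

(moved 0.8)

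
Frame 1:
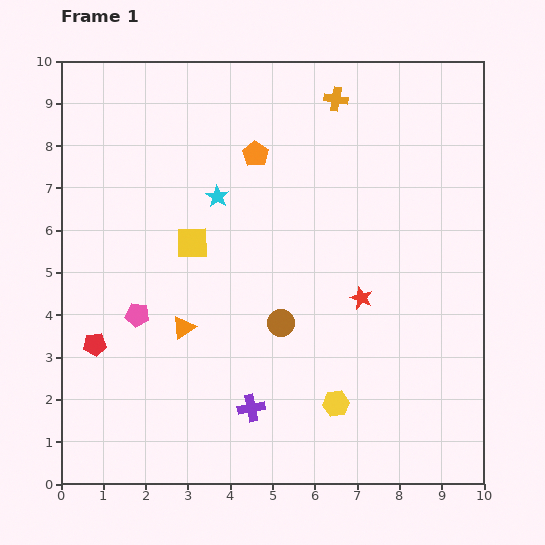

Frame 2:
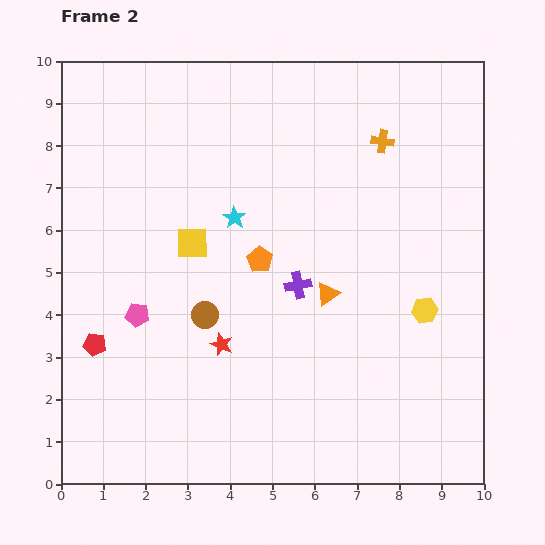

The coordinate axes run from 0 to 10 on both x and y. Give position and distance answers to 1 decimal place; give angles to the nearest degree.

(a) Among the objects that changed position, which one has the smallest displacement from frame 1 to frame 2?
the cyan star

(moved 0.6)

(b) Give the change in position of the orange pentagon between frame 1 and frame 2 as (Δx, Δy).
(0.1, -2.5)

The orange pentagon was at (4.6, 7.8) in frame 1 and (4.7, 5.3) in frame 2.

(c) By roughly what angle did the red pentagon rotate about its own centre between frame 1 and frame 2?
16° clockwise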